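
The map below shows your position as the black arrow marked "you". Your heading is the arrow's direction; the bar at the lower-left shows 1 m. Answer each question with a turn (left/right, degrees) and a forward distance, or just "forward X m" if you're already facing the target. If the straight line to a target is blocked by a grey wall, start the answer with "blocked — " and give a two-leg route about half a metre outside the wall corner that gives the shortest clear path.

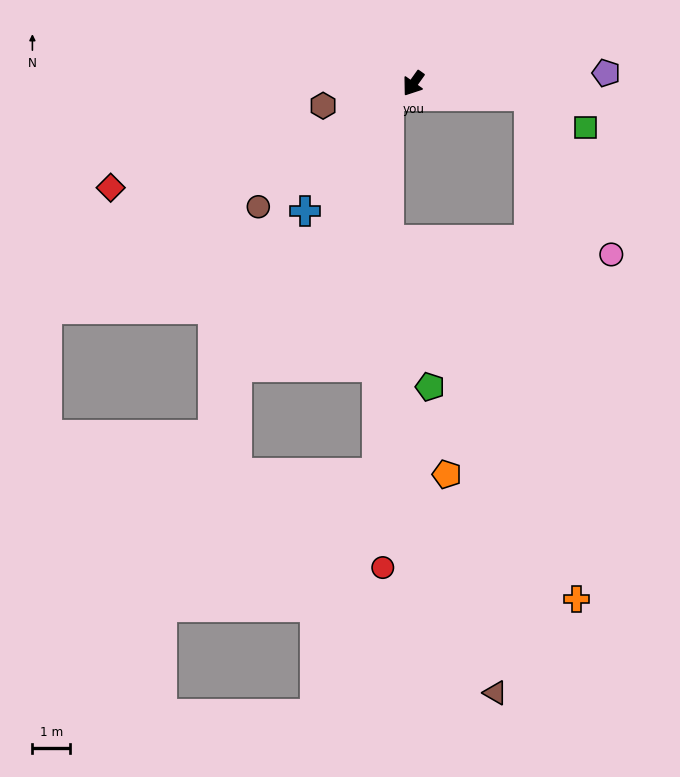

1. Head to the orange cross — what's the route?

blocked — turn left 120°, forward 3.1 m, then turn right 79°, forward 13.3 m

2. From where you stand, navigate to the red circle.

blocked — turn right 31°, forward 0.7 m, then turn left 66°, forward 12.5 m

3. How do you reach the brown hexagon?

turn right 41°, forward 2.4 m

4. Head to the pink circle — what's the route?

blocked — turn left 120°, forward 3.1 m, then turn right 58°, forward 4.7 m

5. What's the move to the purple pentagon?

turn left 129°, forward 5.1 m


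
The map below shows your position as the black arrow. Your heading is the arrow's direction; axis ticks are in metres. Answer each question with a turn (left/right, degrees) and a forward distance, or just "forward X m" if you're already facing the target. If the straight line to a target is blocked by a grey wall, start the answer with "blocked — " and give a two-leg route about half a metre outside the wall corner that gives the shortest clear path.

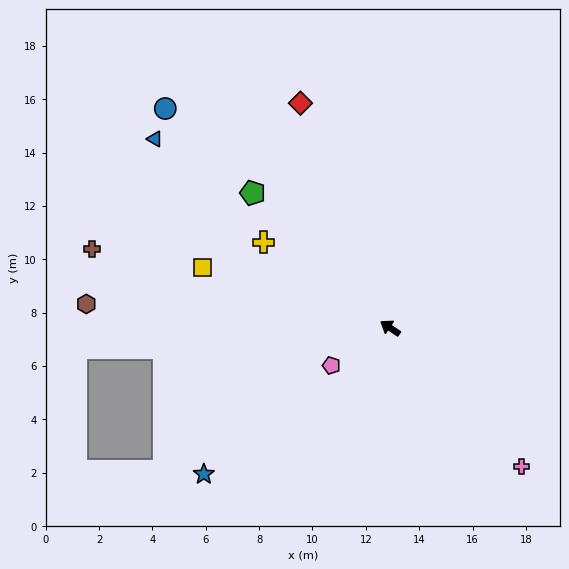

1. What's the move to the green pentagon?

turn right 11°, forward 7.2 m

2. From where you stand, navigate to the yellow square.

turn left 16°, forward 7.4 m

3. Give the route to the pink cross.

turn left 167°, forward 7.2 m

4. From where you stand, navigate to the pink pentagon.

turn left 66°, forward 2.6 m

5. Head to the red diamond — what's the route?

turn right 34°, forward 9.1 m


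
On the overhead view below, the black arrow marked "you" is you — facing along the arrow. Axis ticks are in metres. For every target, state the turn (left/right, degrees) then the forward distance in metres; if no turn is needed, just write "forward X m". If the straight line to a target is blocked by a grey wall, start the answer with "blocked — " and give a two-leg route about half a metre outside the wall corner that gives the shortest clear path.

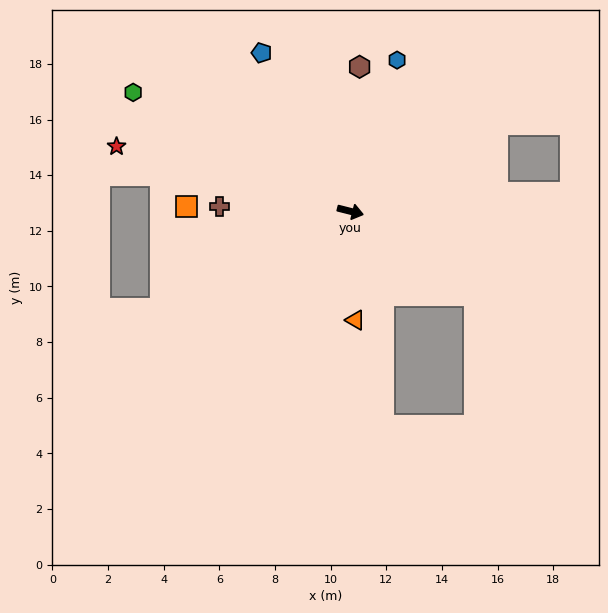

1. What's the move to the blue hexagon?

turn left 87°, forward 5.7 m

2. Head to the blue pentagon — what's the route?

turn left 133°, forward 6.5 m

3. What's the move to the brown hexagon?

turn left 101°, forward 5.2 m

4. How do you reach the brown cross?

turn right 168°, forward 4.7 m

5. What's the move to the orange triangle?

turn right 73°, forward 3.9 m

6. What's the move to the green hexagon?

turn left 165°, forward 8.9 m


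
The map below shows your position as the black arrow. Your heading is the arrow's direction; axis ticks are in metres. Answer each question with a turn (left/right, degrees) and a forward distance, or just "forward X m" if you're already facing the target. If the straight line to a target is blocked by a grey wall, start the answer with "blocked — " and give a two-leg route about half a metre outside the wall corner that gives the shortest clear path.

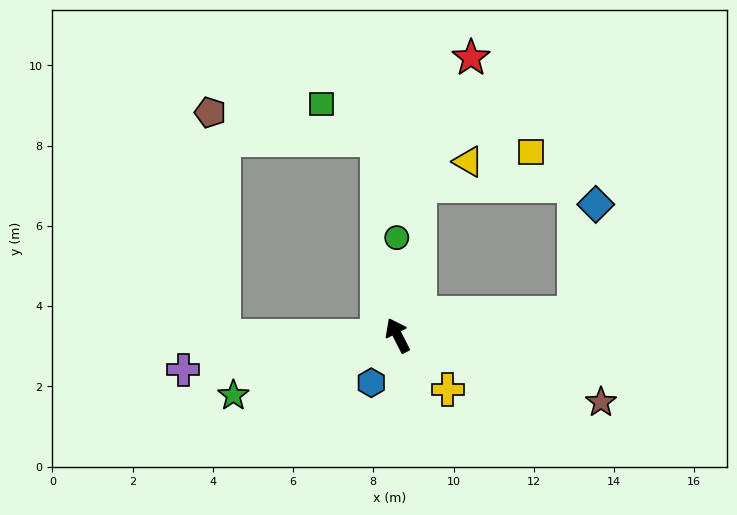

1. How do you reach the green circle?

turn right 26°, forward 2.4 m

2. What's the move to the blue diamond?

blocked — turn right 110°, forward 4.4 m, then turn left 72°, forward 2.8 m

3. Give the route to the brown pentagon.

blocked — turn left 63°, forward 4.3 m, then turn right 86°, forward 5.6 m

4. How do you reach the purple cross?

turn left 72°, forward 5.4 m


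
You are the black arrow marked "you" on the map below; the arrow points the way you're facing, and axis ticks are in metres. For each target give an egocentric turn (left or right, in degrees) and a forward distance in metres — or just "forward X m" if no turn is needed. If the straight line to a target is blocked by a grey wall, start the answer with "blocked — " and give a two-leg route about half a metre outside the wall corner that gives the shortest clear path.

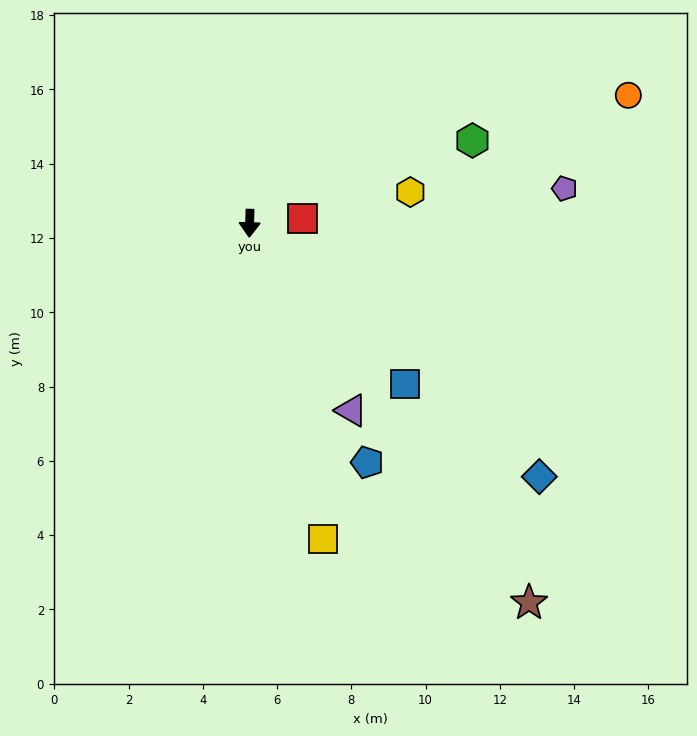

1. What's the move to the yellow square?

turn left 15°, forward 8.7 m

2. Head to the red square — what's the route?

turn left 96°, forward 1.4 m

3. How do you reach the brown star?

turn left 38°, forward 12.7 m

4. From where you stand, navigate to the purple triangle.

turn left 30°, forward 5.7 m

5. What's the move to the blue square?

turn left 46°, forward 6.0 m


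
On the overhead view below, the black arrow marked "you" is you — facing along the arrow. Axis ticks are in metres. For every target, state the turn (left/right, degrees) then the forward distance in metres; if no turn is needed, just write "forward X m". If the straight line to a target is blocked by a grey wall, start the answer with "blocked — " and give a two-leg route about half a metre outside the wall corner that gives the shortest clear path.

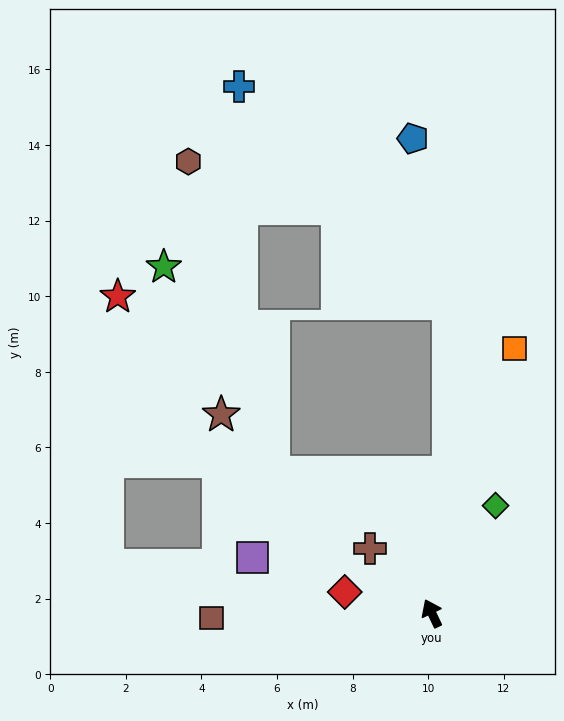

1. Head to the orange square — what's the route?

turn right 43°, forward 7.3 m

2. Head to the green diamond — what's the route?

turn right 56°, forward 3.3 m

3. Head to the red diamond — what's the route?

turn left 51°, forward 2.4 m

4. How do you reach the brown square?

turn left 66°, forward 5.8 m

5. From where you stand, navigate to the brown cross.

turn left 18°, forward 2.4 m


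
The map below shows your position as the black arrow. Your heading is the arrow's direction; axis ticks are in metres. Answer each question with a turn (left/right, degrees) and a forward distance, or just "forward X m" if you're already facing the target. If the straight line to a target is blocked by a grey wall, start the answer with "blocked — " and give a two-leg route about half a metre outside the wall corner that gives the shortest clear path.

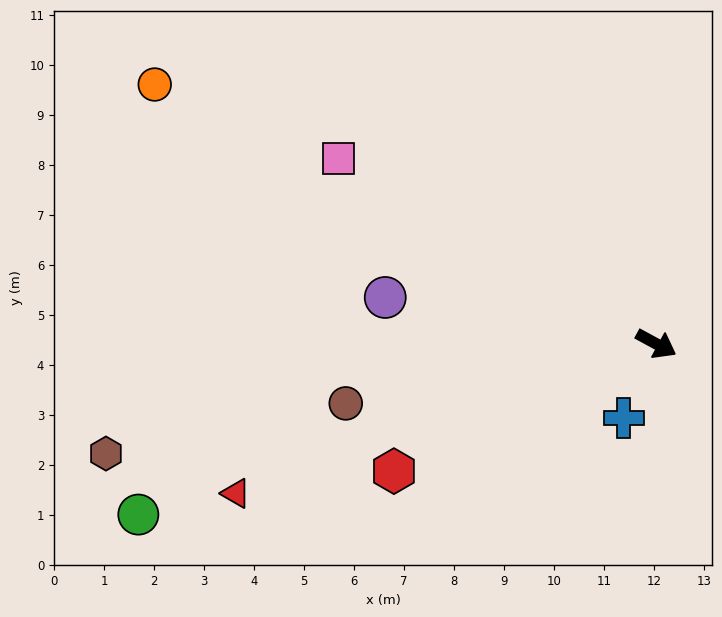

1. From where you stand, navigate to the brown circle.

turn right 141°, forward 6.3 m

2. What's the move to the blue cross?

turn right 85°, forward 1.6 m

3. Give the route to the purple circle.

turn right 161°, forward 5.5 m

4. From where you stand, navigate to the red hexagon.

turn right 126°, forward 5.8 m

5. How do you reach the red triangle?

turn right 132°, forward 8.9 m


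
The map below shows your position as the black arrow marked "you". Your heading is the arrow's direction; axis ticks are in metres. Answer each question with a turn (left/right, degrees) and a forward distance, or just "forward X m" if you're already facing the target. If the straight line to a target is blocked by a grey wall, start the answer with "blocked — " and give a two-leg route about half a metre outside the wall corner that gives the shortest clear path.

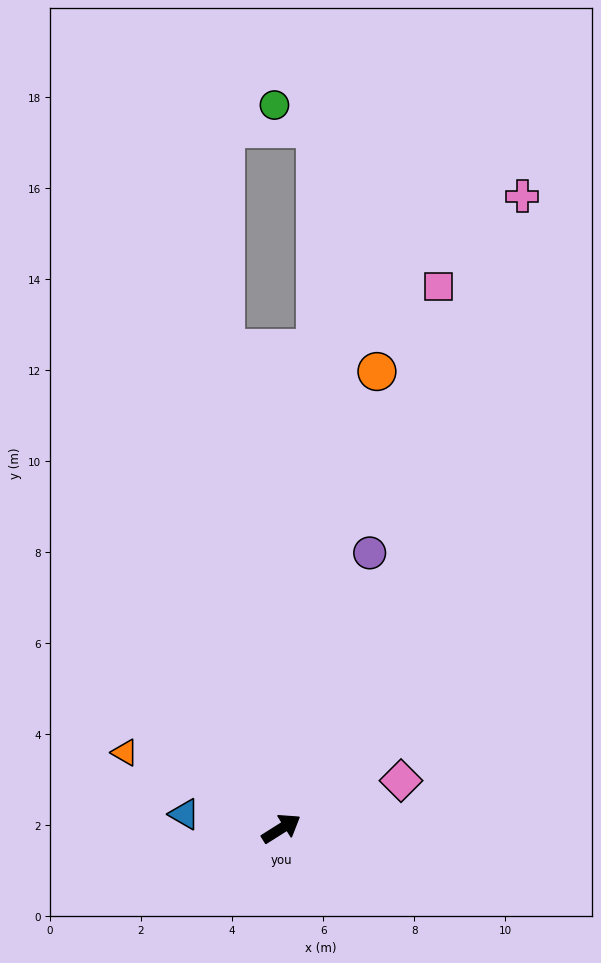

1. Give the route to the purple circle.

turn left 40°, forward 6.4 m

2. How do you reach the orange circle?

turn left 46°, forward 10.2 m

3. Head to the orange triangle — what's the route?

turn left 122°, forward 3.8 m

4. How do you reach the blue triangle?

turn left 139°, forward 2.2 m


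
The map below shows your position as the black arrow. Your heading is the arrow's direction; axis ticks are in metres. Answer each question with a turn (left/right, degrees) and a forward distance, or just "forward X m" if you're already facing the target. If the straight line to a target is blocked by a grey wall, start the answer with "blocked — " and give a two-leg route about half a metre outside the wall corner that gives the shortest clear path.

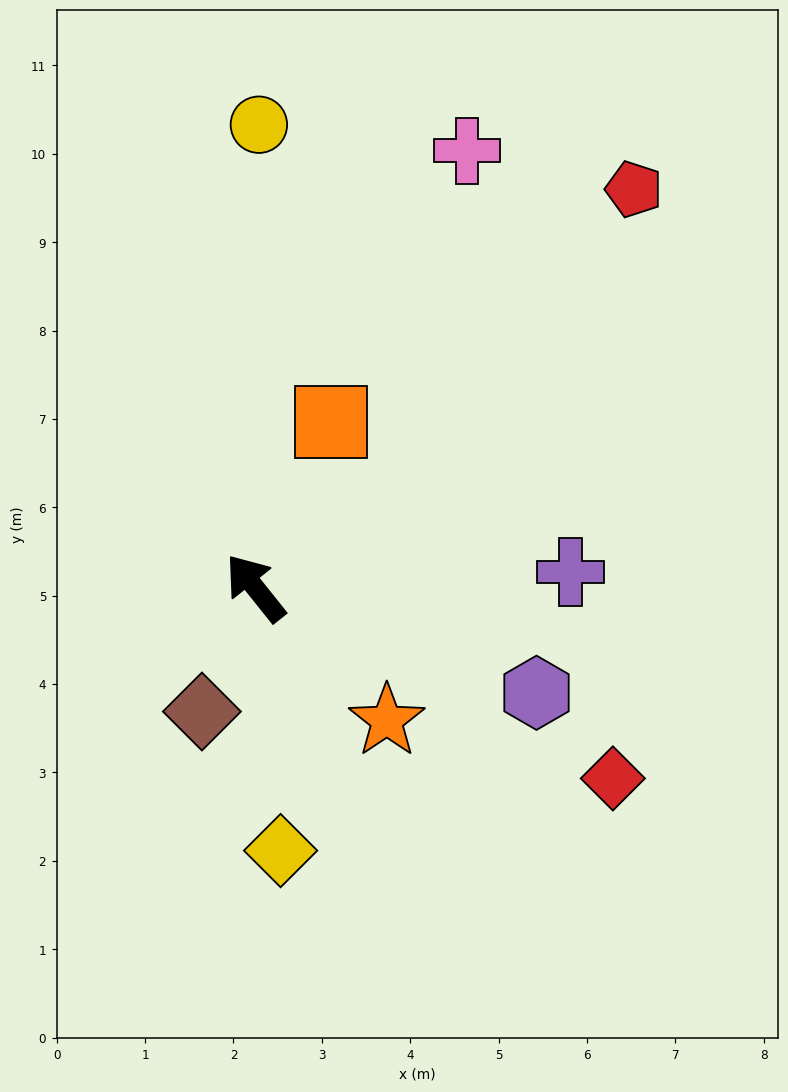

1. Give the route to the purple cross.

turn right 126°, forward 3.6 m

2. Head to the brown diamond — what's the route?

turn left 118°, forward 1.5 m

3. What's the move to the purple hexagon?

turn right 149°, forward 3.4 m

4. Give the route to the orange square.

turn right 63°, forward 2.1 m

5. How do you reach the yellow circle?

turn right 39°, forward 5.2 m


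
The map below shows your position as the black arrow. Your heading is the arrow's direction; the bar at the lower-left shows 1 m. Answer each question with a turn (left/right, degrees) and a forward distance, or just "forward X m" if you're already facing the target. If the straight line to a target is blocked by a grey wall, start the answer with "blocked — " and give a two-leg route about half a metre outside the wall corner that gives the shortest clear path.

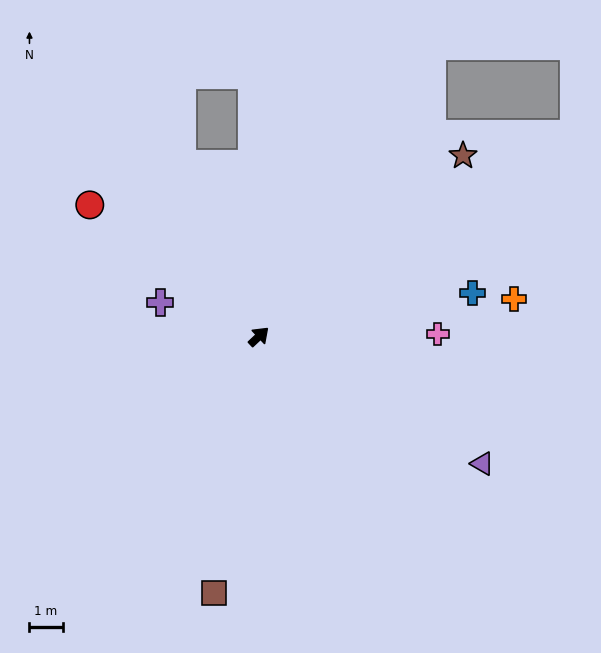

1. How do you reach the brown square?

turn right 143°, forward 7.9 m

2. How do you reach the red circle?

turn left 99°, forward 6.5 m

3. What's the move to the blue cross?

turn right 32°, forward 6.6 m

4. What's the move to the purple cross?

turn left 118°, forward 3.1 m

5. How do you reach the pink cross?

turn right 42°, forward 5.4 m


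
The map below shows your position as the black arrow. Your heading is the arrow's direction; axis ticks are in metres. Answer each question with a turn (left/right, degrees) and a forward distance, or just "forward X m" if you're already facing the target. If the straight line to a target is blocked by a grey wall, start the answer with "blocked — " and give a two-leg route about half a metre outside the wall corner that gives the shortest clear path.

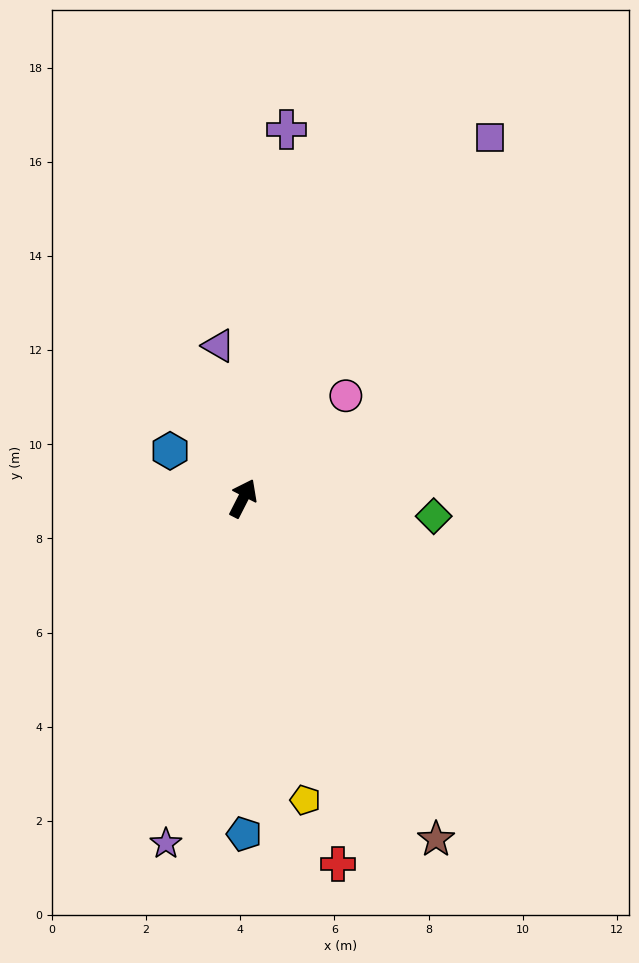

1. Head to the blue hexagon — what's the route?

turn left 84°, forward 1.8 m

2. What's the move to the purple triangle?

turn left 36°, forward 3.3 m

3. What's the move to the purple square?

turn right 7°, forward 9.3 m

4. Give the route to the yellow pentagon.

turn right 141°, forward 6.5 m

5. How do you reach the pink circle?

turn right 18°, forward 3.1 m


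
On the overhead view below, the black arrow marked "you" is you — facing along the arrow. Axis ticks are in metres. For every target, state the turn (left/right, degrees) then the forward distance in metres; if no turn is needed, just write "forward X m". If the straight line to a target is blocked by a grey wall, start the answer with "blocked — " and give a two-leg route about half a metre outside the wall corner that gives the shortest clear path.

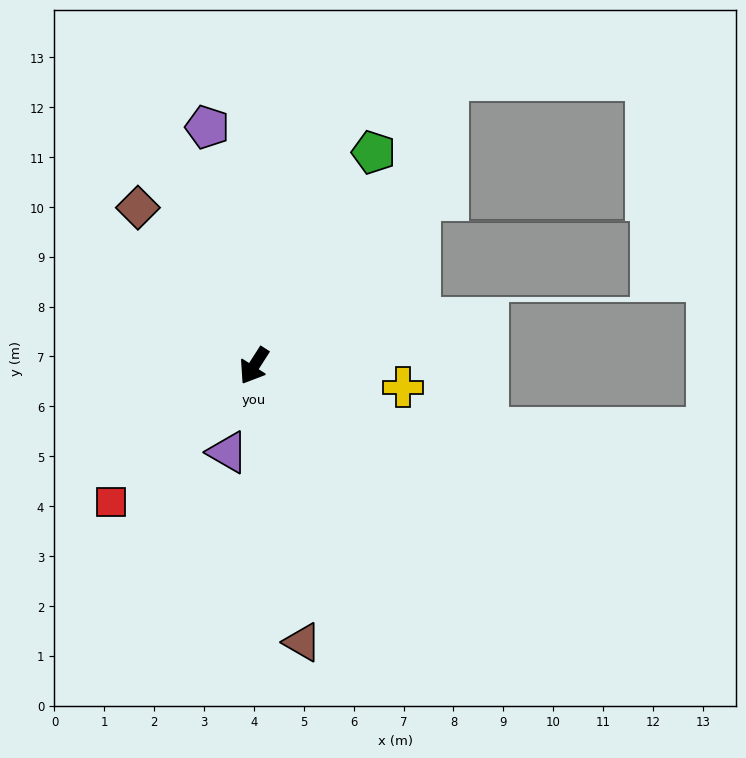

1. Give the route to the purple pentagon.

turn right 136°, forward 4.9 m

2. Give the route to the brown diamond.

turn right 111°, forward 3.9 m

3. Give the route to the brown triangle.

turn left 43°, forward 5.6 m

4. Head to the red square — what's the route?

turn right 14°, forward 4.0 m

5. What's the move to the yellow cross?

turn left 114°, forward 3.0 m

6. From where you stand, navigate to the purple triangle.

turn left 16°, forward 1.8 m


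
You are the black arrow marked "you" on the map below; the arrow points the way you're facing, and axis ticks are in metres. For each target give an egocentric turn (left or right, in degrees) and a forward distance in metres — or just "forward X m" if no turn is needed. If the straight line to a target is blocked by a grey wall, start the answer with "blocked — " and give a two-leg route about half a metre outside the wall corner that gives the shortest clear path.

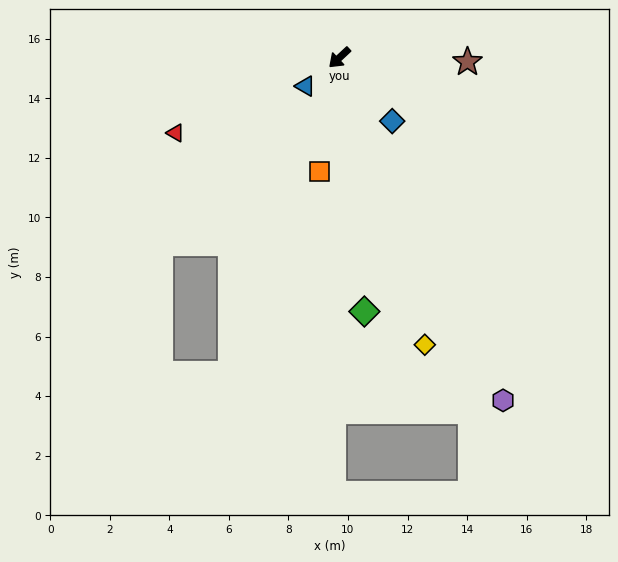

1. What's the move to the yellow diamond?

turn left 64°, forward 10.1 m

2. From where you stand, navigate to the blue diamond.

turn left 87°, forward 2.8 m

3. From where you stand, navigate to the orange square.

turn left 37°, forward 3.9 m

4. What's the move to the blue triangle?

turn right 3°, forward 1.5 m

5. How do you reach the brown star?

turn left 135°, forward 4.3 m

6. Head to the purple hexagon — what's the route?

turn left 73°, forward 12.8 m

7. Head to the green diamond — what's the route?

turn left 53°, forward 8.6 m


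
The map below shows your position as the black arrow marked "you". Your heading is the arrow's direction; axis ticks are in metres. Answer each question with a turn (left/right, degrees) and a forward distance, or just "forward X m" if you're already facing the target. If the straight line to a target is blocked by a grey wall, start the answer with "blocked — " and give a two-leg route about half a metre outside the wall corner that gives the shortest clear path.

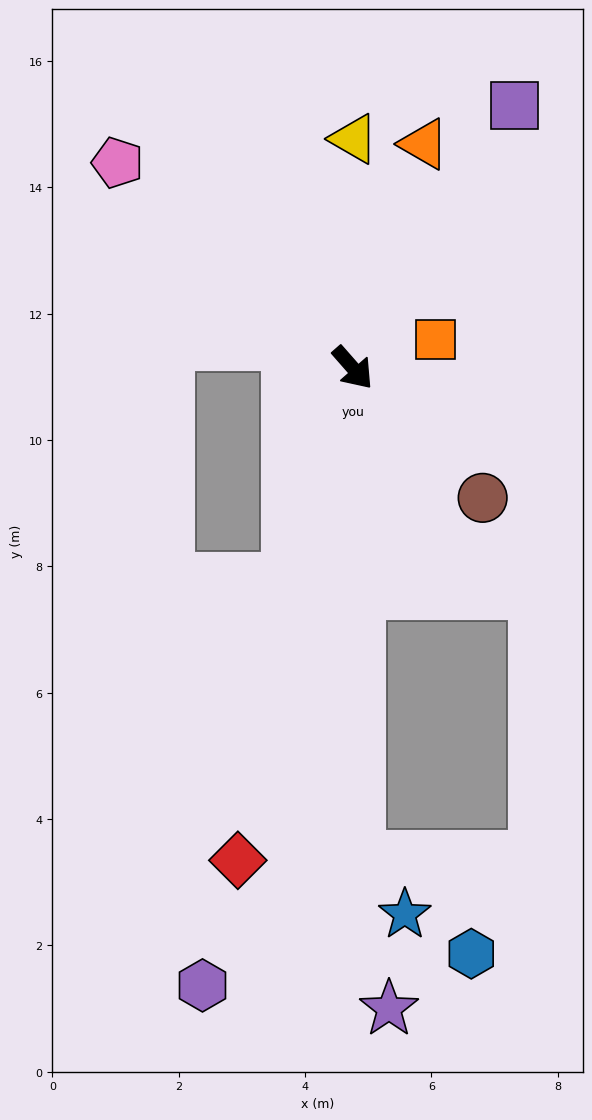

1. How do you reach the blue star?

blocked — turn right 41°, forward 7.8 m, then turn left 39°, forward 1.2 m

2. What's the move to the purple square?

turn left 107°, forward 4.9 m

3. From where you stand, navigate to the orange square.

turn left 68°, forward 1.4 m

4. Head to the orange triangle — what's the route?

turn left 121°, forward 3.7 m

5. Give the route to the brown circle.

turn left 4°, forward 2.9 m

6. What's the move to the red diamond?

turn right 54°, forward 8.0 m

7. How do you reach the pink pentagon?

turn right 172°, forward 4.9 m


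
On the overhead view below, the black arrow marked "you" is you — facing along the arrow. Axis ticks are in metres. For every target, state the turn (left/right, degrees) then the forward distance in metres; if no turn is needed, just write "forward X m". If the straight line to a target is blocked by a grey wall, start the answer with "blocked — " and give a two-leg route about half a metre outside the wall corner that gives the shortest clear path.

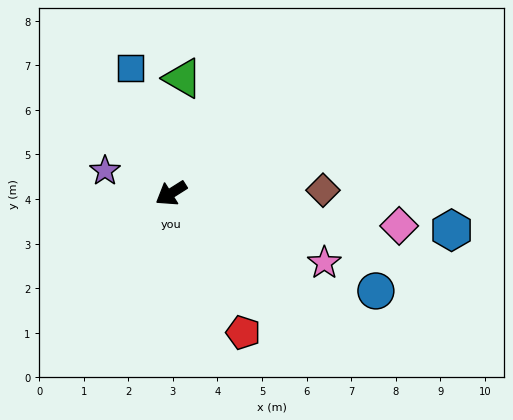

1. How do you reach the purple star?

turn right 51°, forward 1.6 m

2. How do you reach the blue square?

turn right 104°, forward 3.0 m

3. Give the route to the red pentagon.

turn left 85°, forward 3.5 m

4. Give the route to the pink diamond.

turn left 140°, forward 5.2 m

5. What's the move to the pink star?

turn left 123°, forward 3.8 m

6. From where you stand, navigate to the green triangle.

turn right 128°, forward 2.6 m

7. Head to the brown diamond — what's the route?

turn left 149°, forward 3.4 m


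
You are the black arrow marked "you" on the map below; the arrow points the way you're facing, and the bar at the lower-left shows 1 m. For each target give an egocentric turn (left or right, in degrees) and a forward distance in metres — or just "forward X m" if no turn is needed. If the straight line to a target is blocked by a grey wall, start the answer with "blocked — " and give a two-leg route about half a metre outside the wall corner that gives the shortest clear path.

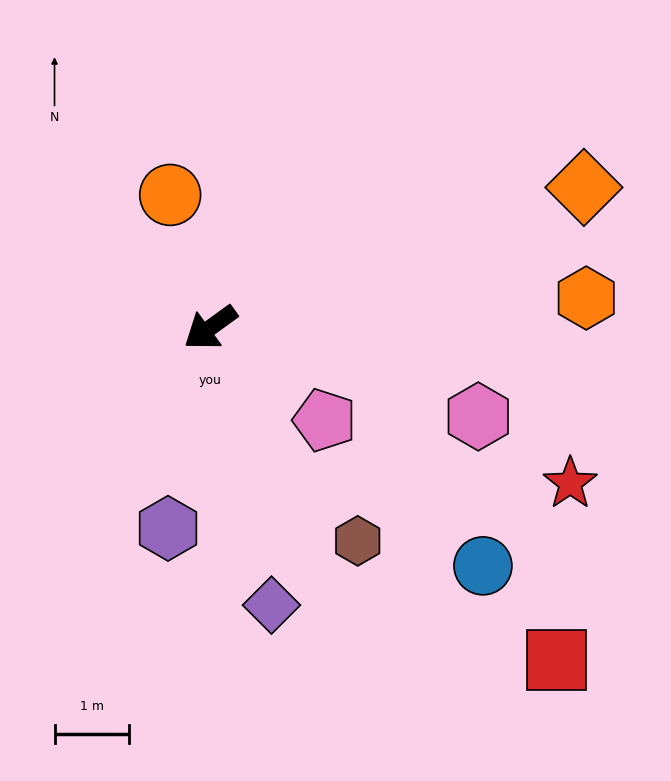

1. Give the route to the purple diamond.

turn left 67°, forward 3.8 m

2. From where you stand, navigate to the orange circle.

turn right 109°, forward 1.9 m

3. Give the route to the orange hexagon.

turn left 149°, forward 5.1 m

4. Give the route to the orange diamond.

turn left 165°, forward 5.4 m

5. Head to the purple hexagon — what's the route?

turn left 42°, forward 2.8 m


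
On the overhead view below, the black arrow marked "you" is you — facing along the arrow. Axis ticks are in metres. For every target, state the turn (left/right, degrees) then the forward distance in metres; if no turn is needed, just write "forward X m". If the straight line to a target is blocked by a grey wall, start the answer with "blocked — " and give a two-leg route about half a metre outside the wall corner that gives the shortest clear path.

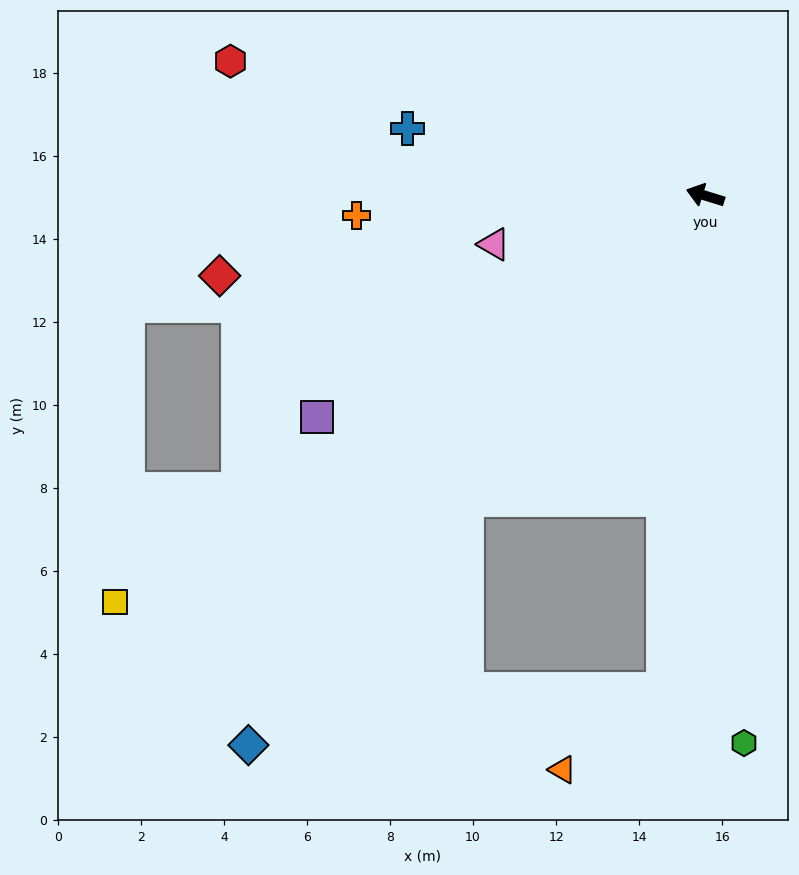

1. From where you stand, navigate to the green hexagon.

turn left 111°, forward 13.2 m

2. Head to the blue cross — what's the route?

turn left 4°, forward 7.4 m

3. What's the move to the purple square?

turn left 47°, forward 10.8 m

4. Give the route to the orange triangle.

blocked — turn left 102°, forward 11.9 m, then turn right 46°, forward 3.1 m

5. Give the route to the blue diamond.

turn left 67°, forward 17.2 m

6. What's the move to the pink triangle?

turn left 30°, forward 5.2 m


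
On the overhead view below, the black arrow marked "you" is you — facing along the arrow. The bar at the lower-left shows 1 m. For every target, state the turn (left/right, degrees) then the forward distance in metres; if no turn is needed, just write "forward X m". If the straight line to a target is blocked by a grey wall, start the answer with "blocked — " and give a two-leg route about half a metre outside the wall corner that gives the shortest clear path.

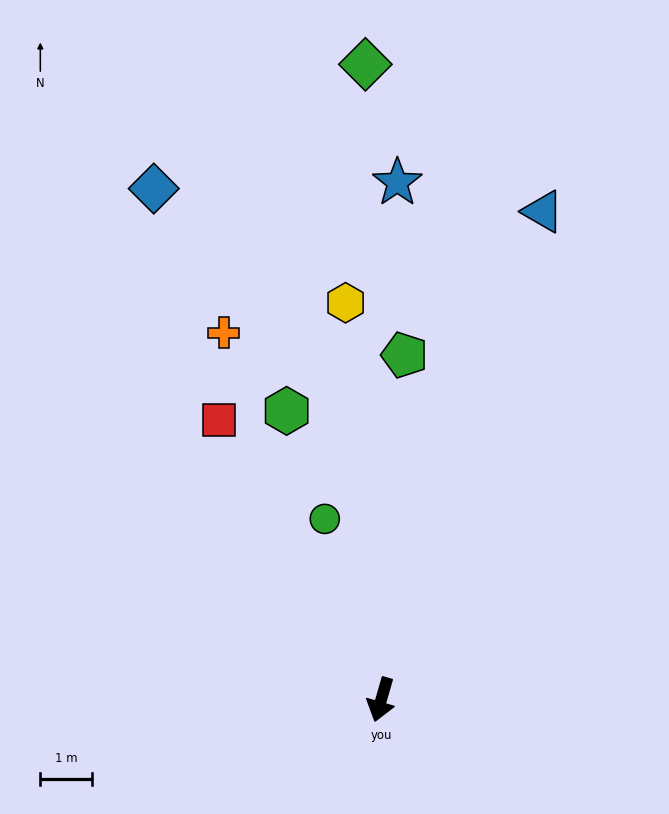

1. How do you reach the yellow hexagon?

turn right 159°, forward 7.7 m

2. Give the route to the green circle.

turn right 147°, forward 3.7 m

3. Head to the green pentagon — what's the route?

turn right 168°, forward 6.7 m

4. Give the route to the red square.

turn right 134°, forward 6.3 m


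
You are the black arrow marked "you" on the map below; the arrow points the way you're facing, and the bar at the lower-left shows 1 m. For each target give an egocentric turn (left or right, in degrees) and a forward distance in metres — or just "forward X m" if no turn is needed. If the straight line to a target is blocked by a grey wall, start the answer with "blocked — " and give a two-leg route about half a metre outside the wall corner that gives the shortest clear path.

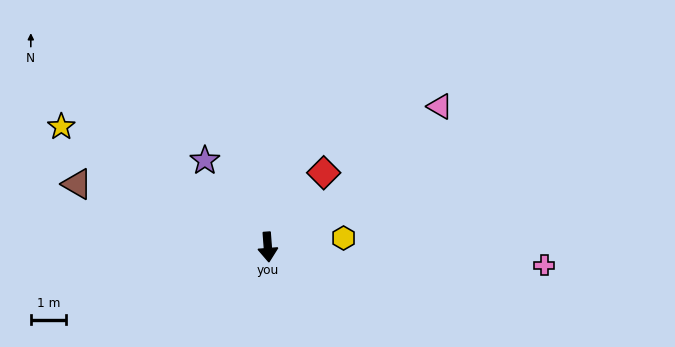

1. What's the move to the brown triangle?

turn right 113°, forward 5.7 m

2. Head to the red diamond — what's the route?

turn left 139°, forward 2.6 m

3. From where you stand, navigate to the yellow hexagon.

turn left 93°, forward 2.2 m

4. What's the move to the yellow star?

turn right 124°, forward 6.8 m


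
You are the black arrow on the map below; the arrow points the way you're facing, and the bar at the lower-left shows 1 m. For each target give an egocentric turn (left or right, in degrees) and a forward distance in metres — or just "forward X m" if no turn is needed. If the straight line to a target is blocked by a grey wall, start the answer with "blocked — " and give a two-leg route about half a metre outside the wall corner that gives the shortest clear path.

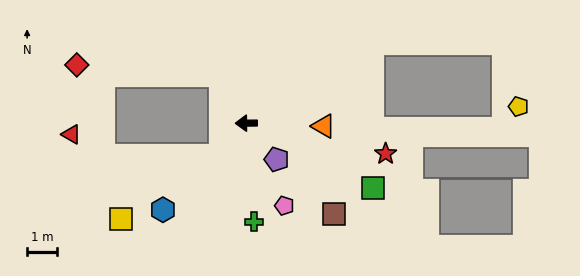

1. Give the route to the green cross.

turn left 94°, forward 3.3 m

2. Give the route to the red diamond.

blocked — turn right 64°, forward 1.8 m, then turn left 60°, forward 4.9 m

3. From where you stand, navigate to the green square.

turn left 152°, forward 4.8 m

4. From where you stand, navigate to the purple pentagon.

turn left 129°, forward 1.6 m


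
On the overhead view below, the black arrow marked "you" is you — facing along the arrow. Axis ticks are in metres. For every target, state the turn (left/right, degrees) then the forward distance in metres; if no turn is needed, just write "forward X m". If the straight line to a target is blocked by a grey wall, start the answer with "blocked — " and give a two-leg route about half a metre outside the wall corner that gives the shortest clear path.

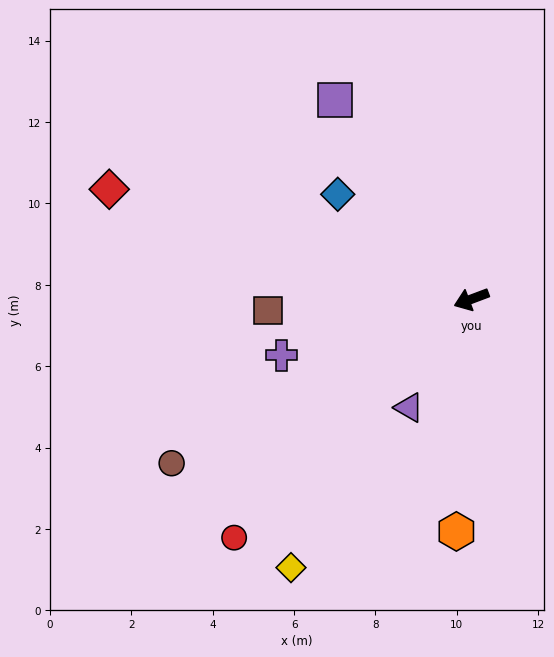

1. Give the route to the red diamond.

turn right 38°, forward 9.3 m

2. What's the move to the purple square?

turn right 76°, forward 5.9 m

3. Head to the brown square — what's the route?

turn right 17°, forward 5.0 m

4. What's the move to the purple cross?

turn right 4°, forward 4.9 m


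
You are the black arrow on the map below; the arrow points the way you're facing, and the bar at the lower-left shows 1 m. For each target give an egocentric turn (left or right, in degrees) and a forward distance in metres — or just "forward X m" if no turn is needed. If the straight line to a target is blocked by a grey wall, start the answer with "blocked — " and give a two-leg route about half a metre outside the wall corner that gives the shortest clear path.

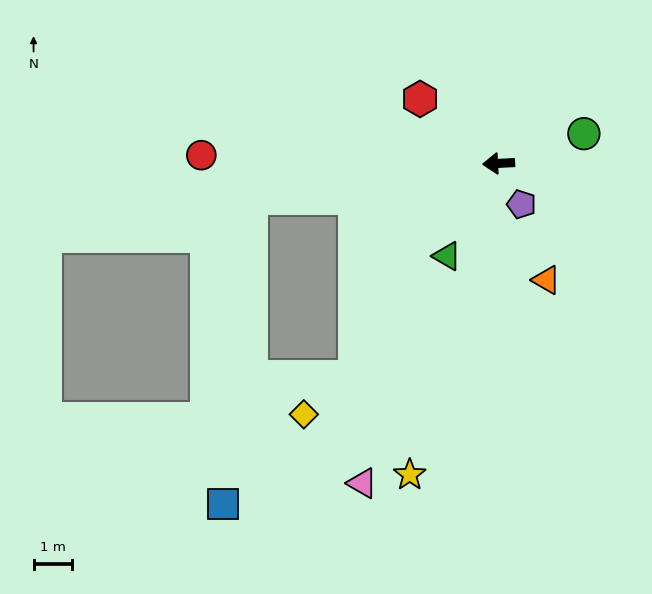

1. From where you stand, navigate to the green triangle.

turn left 58°, forward 2.8 m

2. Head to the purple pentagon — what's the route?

turn left 116°, forward 1.2 m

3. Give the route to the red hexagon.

turn right 42°, forward 2.7 m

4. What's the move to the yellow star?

turn left 71°, forward 8.5 m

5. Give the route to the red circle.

turn right 5°, forward 7.8 m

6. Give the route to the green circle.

turn right 164°, forward 2.4 m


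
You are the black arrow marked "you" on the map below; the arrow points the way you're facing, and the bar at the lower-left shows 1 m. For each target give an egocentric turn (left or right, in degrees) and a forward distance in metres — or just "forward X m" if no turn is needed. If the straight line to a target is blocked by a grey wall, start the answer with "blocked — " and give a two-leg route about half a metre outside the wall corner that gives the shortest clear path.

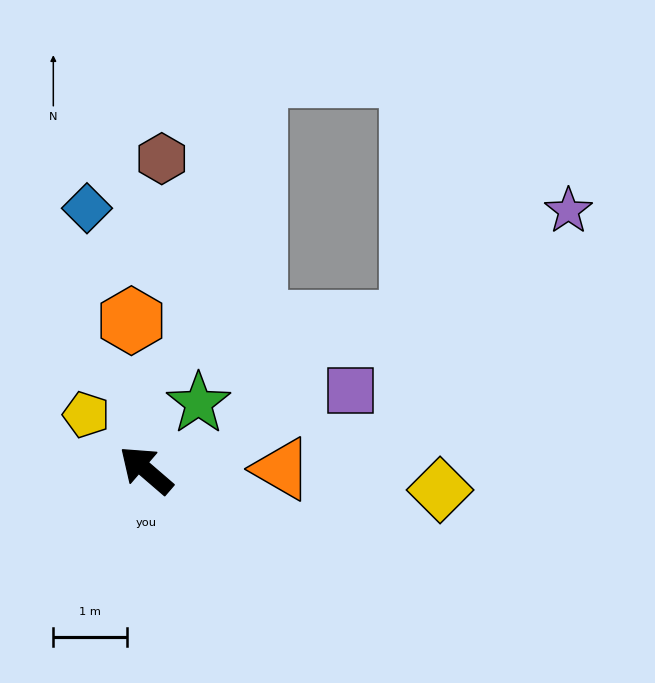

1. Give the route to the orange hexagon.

turn right 44°, forward 2.0 m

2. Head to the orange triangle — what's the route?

turn right 139°, forward 1.8 m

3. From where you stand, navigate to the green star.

turn right 87°, forward 1.2 m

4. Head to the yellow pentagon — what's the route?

turn right 2°, forward 1.1 m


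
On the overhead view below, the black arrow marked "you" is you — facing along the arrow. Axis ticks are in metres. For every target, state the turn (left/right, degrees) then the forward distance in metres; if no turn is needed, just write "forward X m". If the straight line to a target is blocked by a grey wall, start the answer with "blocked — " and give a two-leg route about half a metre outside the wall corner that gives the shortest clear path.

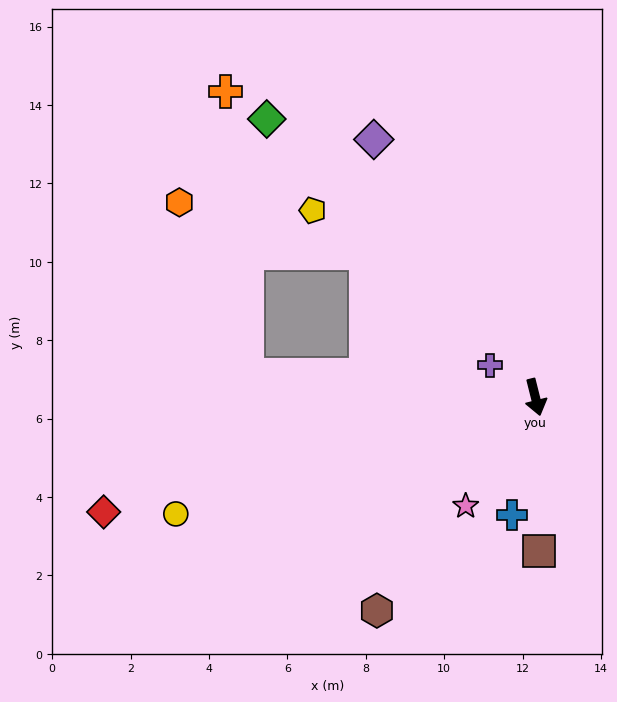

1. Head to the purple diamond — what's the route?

turn right 162°, forward 7.8 m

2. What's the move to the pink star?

turn right 47°, forward 3.3 m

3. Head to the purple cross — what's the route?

turn right 139°, forward 1.4 m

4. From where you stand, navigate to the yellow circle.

turn right 86°, forward 9.6 m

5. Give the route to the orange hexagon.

blocked — turn right 108°, forward 7.4 m, then turn right 65°, forward 4.7 m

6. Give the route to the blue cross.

turn right 25°, forward 3.1 m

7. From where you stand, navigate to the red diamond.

turn right 89°, forward 11.4 m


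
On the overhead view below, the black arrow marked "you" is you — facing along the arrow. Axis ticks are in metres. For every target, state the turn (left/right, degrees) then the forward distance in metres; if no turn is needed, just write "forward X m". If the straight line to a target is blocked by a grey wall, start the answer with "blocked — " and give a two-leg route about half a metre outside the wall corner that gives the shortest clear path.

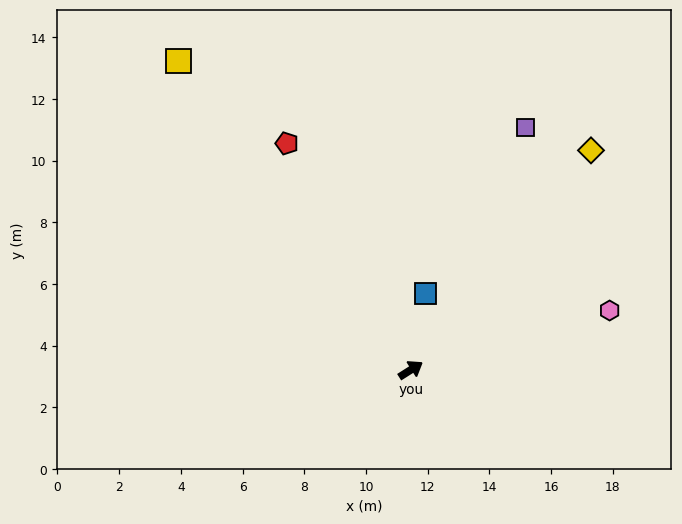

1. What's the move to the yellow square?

turn left 95°, forward 12.5 m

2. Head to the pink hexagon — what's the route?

turn right 16°, forward 6.7 m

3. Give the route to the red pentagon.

turn left 86°, forward 8.4 m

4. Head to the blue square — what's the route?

turn left 47°, forward 2.5 m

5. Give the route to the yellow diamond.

turn left 18°, forward 9.2 m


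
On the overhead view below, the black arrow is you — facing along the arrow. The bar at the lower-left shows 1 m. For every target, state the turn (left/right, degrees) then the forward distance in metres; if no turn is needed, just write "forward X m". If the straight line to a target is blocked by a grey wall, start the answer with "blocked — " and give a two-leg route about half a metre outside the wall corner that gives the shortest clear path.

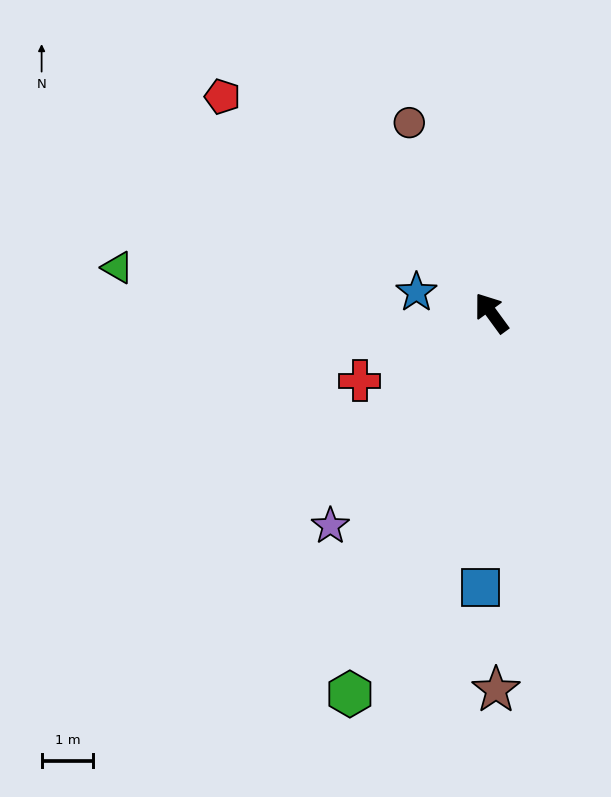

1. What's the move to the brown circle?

turn right 13°, forward 4.0 m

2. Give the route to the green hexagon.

turn left 123°, forward 7.9 m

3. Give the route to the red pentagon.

turn left 15°, forward 6.7 m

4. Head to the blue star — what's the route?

turn left 38°, forward 1.5 m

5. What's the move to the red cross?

turn left 81°, forward 2.9 m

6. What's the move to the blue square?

turn left 142°, forward 5.3 m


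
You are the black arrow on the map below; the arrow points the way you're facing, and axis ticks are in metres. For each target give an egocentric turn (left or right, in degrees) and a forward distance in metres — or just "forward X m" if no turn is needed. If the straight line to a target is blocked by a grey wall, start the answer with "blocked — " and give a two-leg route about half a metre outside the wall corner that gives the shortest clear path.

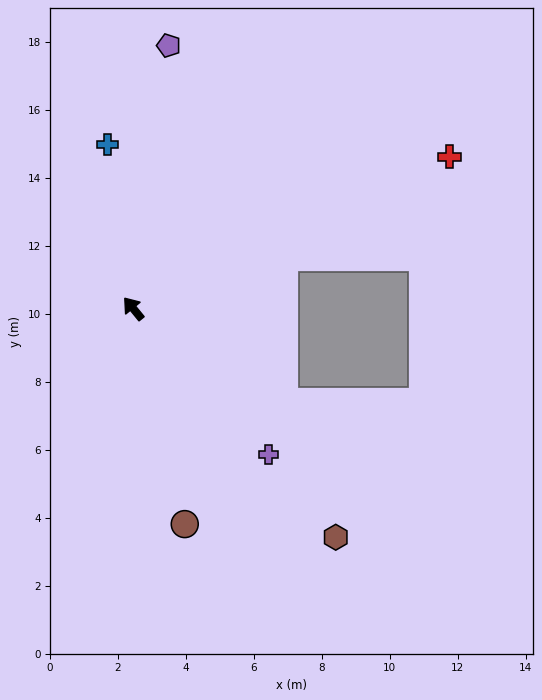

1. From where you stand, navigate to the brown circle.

turn left 154°, forward 6.5 m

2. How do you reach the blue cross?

turn right 30°, forward 4.9 m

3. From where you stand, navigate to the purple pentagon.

turn right 47°, forward 7.8 m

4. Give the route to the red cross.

turn right 104°, forward 10.3 m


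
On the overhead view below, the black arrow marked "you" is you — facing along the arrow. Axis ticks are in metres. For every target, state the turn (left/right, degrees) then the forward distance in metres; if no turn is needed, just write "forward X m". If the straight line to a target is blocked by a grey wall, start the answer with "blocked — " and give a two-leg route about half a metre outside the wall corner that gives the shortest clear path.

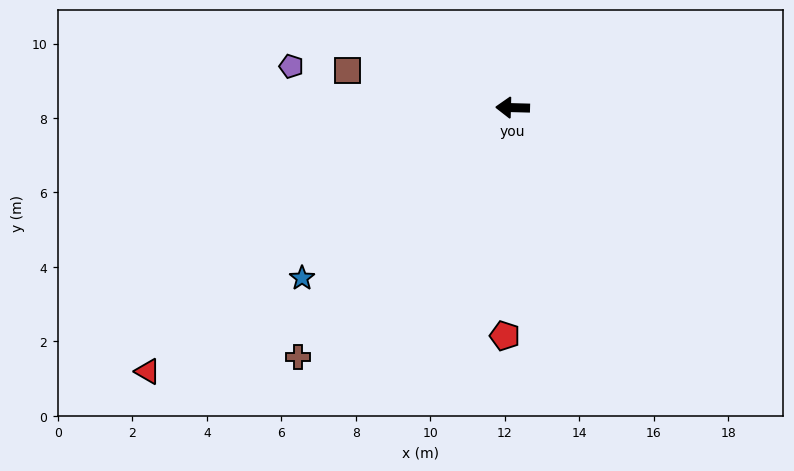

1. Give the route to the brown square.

turn right 11°, forward 4.6 m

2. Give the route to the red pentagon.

turn left 90°, forward 6.1 m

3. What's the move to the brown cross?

turn left 51°, forward 8.8 m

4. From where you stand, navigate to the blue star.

turn left 41°, forward 7.3 m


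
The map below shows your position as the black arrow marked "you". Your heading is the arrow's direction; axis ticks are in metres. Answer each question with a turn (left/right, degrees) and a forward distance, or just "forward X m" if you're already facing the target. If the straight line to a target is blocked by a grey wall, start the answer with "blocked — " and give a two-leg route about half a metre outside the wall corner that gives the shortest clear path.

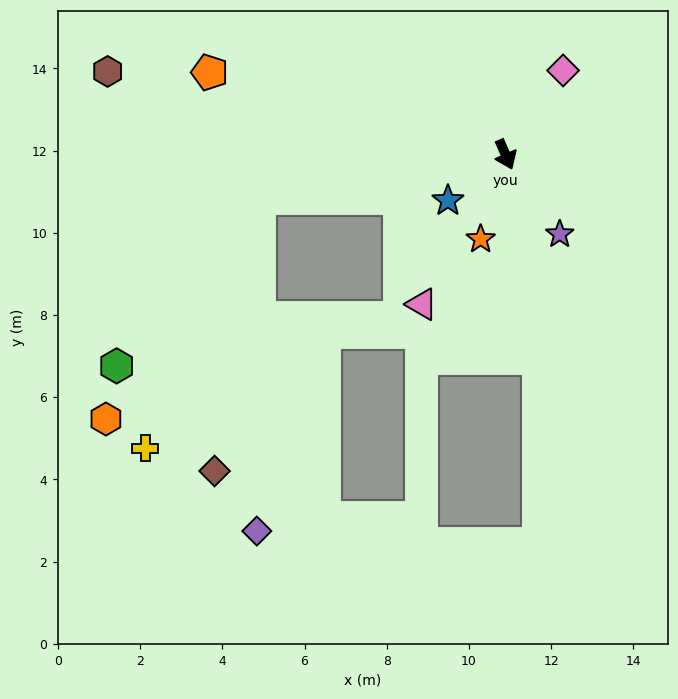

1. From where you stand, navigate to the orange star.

turn right 40°, forward 2.1 m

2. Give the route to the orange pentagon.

turn right 129°, forward 7.5 m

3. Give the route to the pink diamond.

turn left 122°, forward 2.5 m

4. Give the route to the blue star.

turn right 75°, forward 1.8 m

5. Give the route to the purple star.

turn left 11°, forward 2.3 m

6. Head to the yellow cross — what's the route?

blocked — turn right 104°, forward 6.1 m, then turn left 56°, forward 6.7 m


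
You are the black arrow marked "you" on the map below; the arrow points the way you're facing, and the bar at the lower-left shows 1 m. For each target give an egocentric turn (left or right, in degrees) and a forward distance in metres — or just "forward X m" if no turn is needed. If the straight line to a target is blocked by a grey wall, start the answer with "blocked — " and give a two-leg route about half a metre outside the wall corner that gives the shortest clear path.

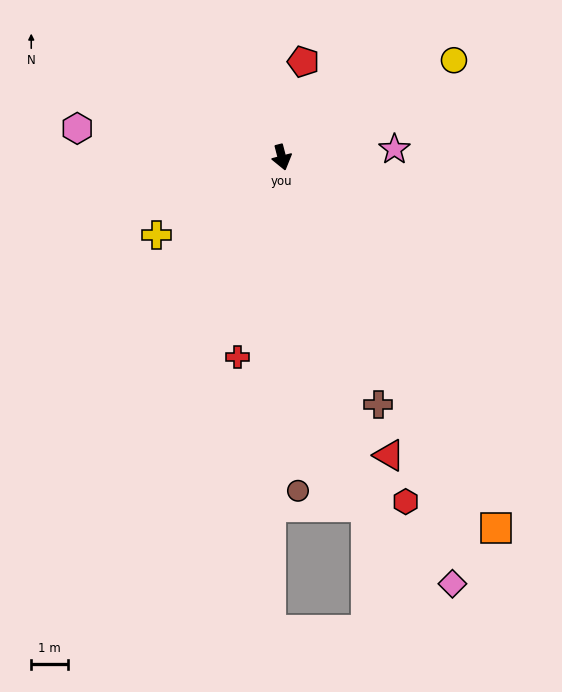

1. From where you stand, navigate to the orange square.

turn left 15°, forward 11.8 m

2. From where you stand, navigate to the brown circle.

turn right 12°, forward 9.2 m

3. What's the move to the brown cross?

turn left 7°, forward 7.3 m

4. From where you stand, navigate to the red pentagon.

turn left 153°, forward 2.7 m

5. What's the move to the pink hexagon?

turn right 113°, forward 5.7 m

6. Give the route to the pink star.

turn left 80°, forward 3.1 m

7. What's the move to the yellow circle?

turn left 105°, forward 5.4 m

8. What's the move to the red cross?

turn right 27°, forward 5.6 m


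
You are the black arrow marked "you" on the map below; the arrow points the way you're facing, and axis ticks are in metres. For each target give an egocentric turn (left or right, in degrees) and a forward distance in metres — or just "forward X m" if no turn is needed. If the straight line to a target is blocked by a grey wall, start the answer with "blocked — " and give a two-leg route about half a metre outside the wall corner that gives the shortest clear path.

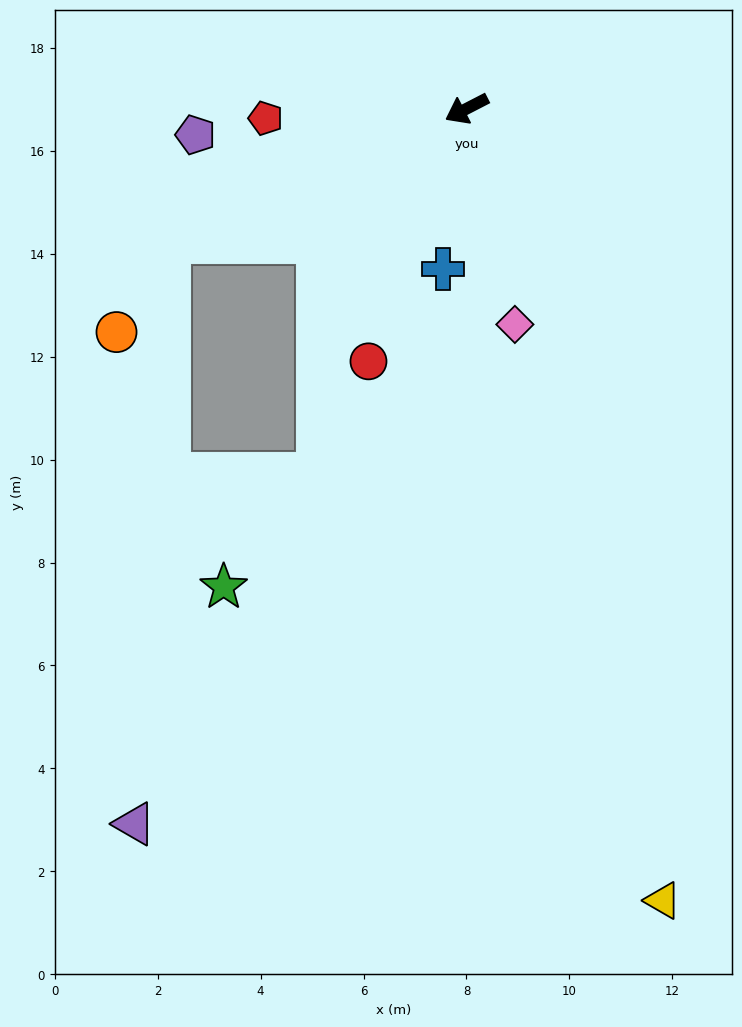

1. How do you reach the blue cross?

turn left 54°, forward 3.1 m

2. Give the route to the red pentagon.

turn right 25°, forward 3.9 m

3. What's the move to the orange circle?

blocked — turn right 3°, forward 6.3 m, then turn left 36°, forward 2.0 m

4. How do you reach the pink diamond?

turn left 75°, forward 4.3 m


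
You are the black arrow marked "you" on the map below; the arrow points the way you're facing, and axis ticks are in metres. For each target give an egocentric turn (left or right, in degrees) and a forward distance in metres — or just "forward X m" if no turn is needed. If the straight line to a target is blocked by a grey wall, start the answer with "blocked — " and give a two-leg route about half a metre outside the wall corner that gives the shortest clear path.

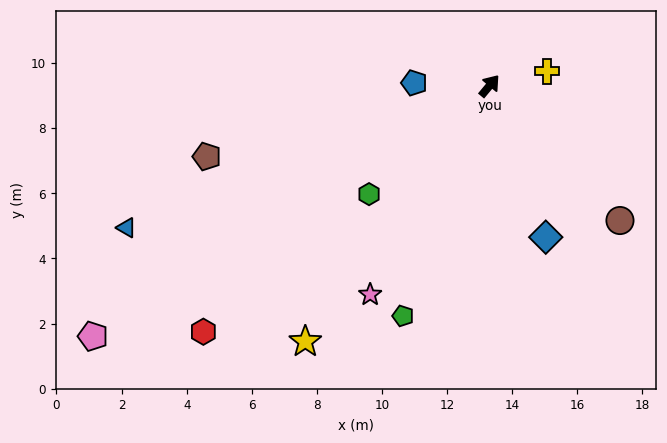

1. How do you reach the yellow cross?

turn right 36°, forward 1.8 m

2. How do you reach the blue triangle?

turn left 151°, forward 12.0 m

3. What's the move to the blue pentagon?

turn left 128°, forward 2.3 m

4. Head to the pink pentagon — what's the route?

turn left 162°, forward 14.4 m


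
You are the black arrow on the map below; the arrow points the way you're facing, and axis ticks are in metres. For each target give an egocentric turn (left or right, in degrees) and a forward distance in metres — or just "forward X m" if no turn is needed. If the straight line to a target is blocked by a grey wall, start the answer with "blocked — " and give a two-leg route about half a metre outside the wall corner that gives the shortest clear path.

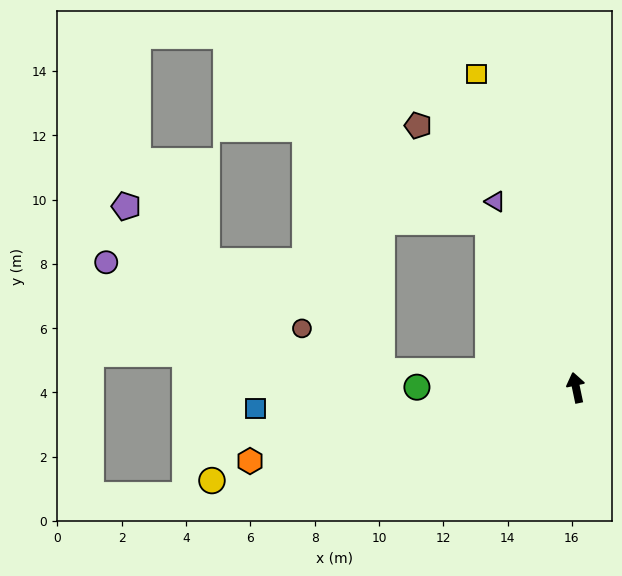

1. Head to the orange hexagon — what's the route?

turn left 91°, forward 10.4 m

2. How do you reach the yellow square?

turn left 6°, forward 10.2 m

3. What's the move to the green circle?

turn left 78°, forward 4.9 m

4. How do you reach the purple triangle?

turn left 12°, forward 6.3 m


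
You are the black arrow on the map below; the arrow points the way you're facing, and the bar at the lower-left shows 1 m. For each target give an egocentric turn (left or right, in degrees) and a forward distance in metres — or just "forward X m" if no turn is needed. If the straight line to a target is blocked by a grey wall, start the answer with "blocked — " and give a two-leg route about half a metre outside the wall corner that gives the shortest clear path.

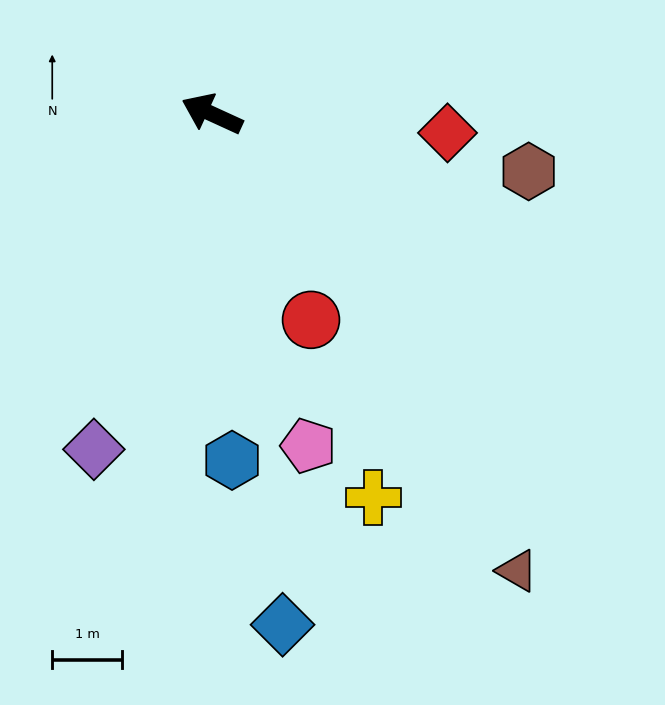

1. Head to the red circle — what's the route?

turn left 140°, forward 3.3 m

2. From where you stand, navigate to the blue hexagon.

turn left 118°, forward 5.0 m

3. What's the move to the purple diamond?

turn left 95°, forward 5.1 m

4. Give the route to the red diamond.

turn right 160°, forward 3.4 m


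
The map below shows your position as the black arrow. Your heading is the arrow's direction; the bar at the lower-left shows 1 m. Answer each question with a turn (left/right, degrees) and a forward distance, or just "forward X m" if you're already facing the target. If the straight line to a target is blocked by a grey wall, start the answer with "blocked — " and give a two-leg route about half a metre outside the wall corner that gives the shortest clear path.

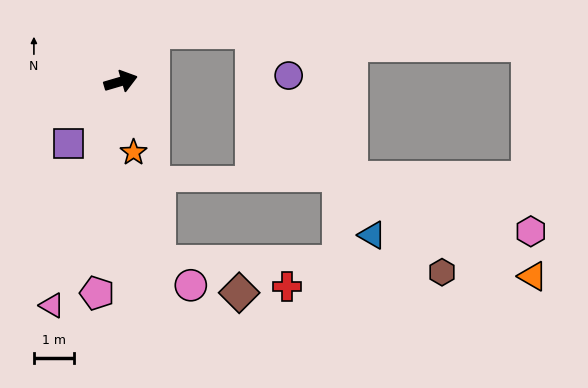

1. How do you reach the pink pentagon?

turn right 113°, forward 5.3 m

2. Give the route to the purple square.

turn right 146°, forward 2.0 m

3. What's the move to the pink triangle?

turn right 123°, forward 5.9 m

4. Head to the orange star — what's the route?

turn right 96°, forward 1.8 m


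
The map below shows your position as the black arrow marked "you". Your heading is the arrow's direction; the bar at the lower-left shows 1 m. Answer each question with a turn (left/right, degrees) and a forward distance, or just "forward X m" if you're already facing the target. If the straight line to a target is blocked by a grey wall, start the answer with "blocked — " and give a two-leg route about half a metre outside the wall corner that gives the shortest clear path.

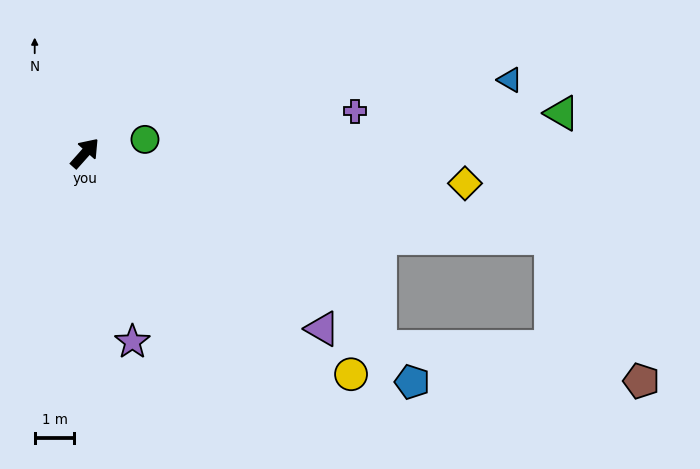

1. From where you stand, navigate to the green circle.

turn right 35°, forward 1.5 m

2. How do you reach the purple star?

turn right 124°, forward 4.9 m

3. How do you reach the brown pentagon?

blocked — turn right 59°, forward 11.9 m, then turn right 47°, forward 4.3 m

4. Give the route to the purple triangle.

turn right 85°, forward 7.4 m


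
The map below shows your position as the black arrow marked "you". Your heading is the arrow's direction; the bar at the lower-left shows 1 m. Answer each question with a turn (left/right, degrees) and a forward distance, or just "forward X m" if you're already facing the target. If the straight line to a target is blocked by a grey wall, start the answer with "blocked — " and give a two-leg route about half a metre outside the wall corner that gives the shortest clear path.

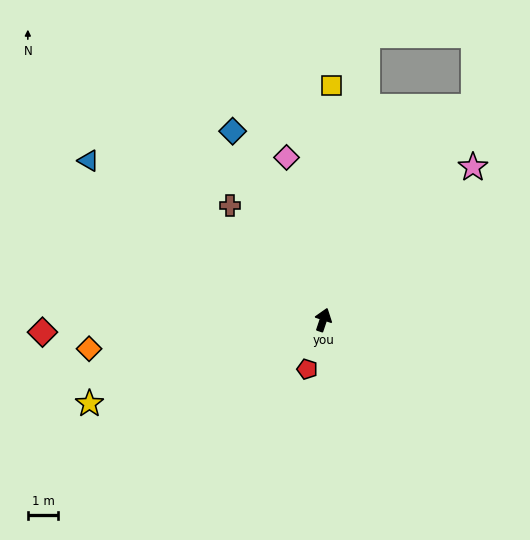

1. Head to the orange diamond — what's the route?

turn left 116°, forward 7.7 m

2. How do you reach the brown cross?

turn left 58°, forward 4.8 m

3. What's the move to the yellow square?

turn left 17°, forward 7.7 m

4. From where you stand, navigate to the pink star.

turn right 26°, forward 7.0 m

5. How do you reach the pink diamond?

turn left 31°, forward 5.4 m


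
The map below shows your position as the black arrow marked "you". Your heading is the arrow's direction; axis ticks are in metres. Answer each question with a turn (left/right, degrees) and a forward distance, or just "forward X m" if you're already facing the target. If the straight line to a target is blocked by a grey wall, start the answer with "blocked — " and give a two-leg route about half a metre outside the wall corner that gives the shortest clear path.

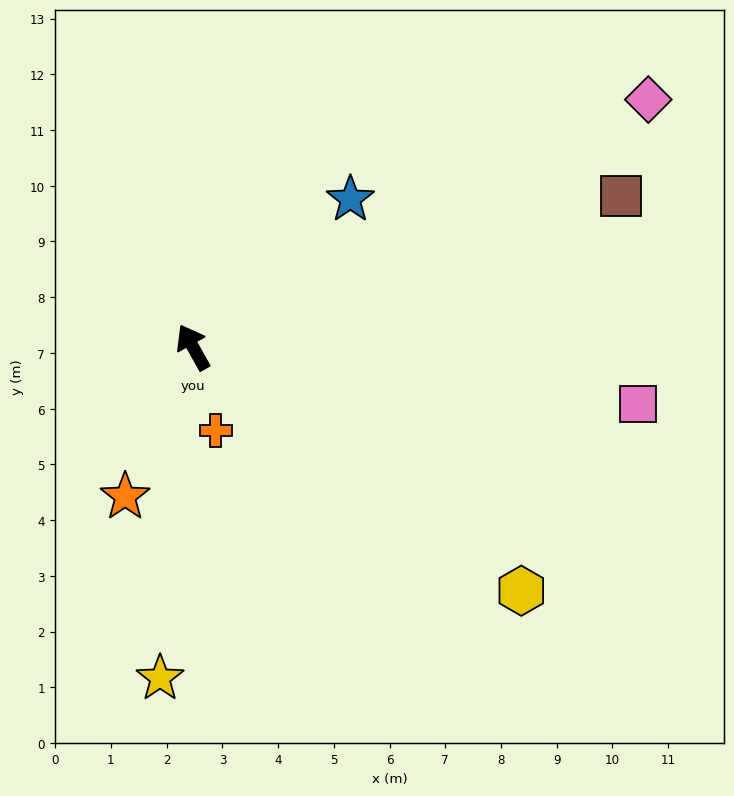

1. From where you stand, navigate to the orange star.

turn left 126°, forward 2.9 m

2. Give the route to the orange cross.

turn left 166°, forward 1.6 m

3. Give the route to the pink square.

turn right 127°, forward 8.1 m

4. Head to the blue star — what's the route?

turn right 76°, forward 3.9 m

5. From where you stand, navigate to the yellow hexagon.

turn right 156°, forward 7.3 m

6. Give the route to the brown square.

turn right 100°, forward 8.1 m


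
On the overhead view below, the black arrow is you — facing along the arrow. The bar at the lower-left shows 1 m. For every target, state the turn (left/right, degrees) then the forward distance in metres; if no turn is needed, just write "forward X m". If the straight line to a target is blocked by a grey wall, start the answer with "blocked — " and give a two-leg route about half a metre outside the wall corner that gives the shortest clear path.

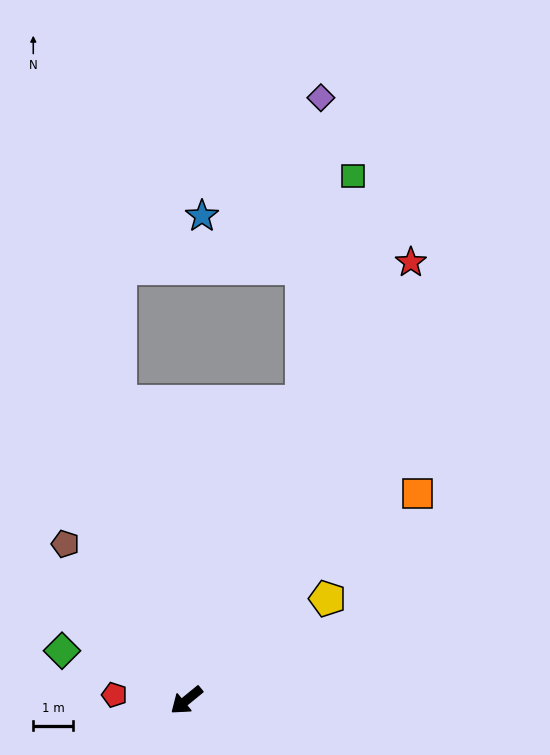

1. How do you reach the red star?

turn right 156°, forward 12.4 m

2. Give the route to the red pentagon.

turn right 43°, forward 1.8 m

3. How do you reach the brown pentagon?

turn right 91°, forward 5.0 m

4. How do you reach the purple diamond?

blocked — turn right 150°, forward 8.0 m, then turn left 17°, forward 7.7 m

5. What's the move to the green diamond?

turn right 61°, forward 3.4 m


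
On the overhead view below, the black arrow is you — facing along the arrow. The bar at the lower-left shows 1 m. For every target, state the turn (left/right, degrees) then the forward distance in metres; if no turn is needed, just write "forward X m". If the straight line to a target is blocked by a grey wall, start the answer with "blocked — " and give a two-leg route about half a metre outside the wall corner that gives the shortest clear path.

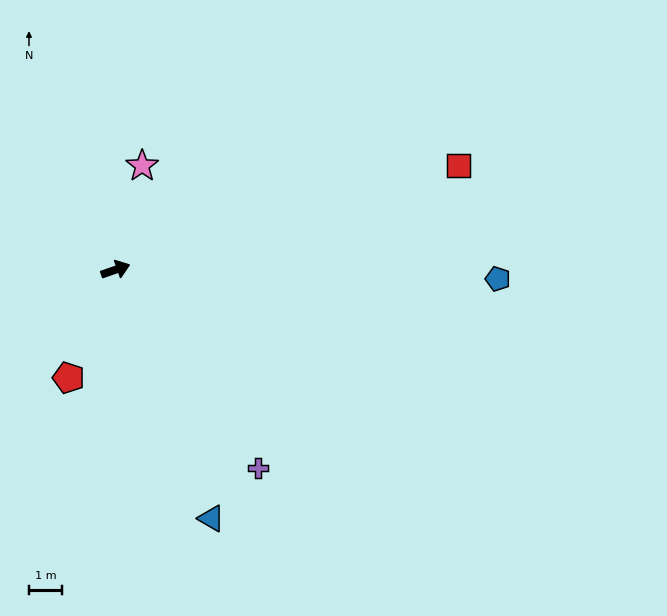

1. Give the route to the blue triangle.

turn right 88°, forward 8.0 m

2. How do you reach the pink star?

turn left 56°, forward 3.2 m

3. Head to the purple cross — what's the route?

turn right 74°, forward 7.3 m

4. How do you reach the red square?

turn right 2°, forward 10.8 m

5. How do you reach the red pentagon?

turn right 133°, forward 3.5 m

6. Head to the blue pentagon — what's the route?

turn right 21°, forward 11.5 m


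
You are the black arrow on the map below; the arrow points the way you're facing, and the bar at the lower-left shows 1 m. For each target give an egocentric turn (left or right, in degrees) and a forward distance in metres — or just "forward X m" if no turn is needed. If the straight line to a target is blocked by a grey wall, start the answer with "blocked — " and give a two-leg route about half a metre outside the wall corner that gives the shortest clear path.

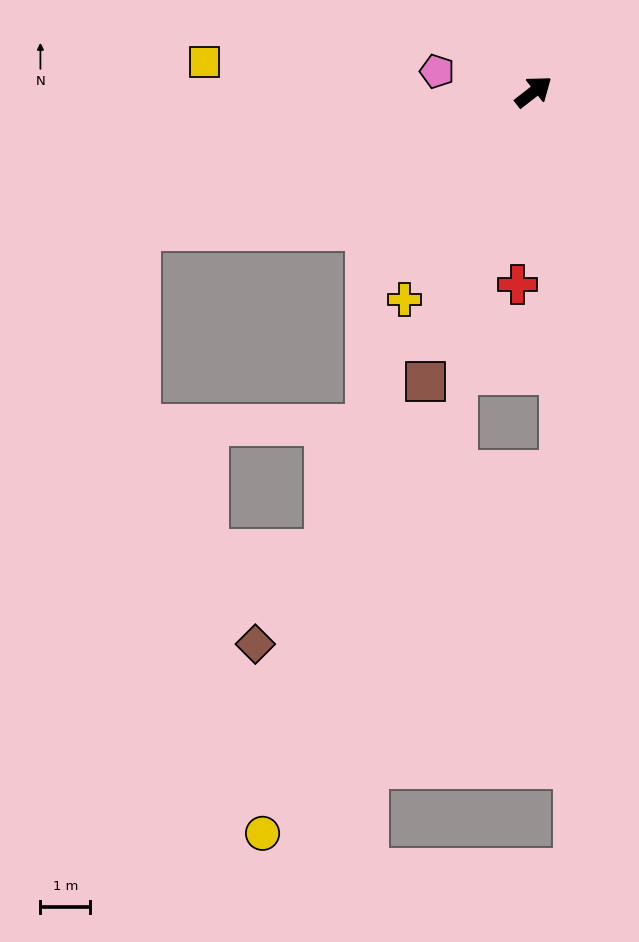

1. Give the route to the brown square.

turn right 148°, forward 6.2 m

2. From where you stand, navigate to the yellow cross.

turn right 160°, forward 4.9 m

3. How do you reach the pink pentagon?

turn left 130°, forward 2.0 m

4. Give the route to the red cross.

turn right 133°, forward 3.9 m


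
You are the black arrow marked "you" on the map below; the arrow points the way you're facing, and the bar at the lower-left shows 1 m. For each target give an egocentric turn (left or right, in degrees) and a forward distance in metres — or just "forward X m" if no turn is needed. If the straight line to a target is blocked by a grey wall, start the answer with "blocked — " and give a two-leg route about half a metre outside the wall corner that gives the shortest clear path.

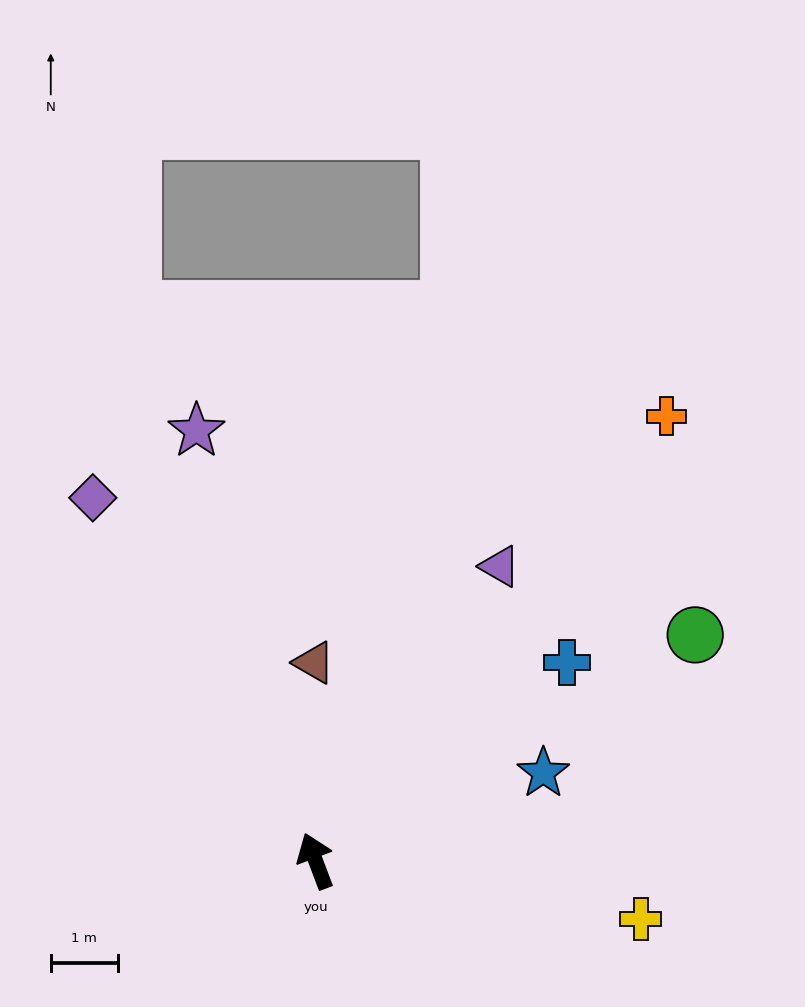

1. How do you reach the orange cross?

turn right 59°, forward 8.5 m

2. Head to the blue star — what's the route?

turn right 90°, forward 3.7 m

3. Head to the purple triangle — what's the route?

turn right 53°, forward 5.2 m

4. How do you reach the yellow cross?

turn right 121°, forward 4.9 m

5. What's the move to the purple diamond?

turn left 11°, forward 6.4 m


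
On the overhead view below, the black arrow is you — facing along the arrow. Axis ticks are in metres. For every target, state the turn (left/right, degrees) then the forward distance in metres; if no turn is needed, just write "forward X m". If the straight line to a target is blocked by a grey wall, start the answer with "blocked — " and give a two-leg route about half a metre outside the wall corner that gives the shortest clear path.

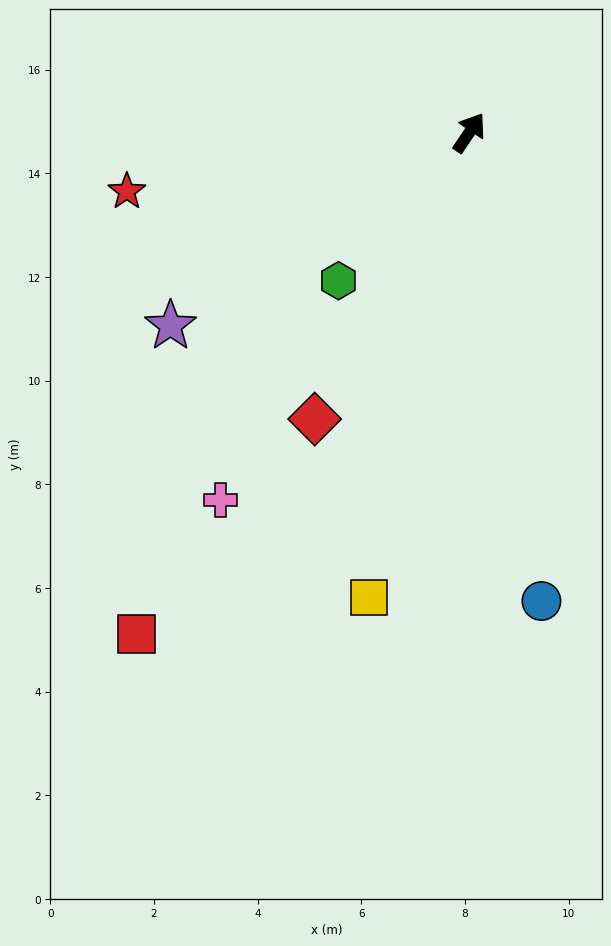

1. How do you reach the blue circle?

turn right 137°, forward 9.1 m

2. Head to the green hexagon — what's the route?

turn left 172°, forward 3.8 m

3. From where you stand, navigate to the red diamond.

turn right 174°, forward 6.3 m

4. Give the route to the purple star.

turn left 157°, forward 6.9 m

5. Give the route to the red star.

turn left 134°, forward 6.7 m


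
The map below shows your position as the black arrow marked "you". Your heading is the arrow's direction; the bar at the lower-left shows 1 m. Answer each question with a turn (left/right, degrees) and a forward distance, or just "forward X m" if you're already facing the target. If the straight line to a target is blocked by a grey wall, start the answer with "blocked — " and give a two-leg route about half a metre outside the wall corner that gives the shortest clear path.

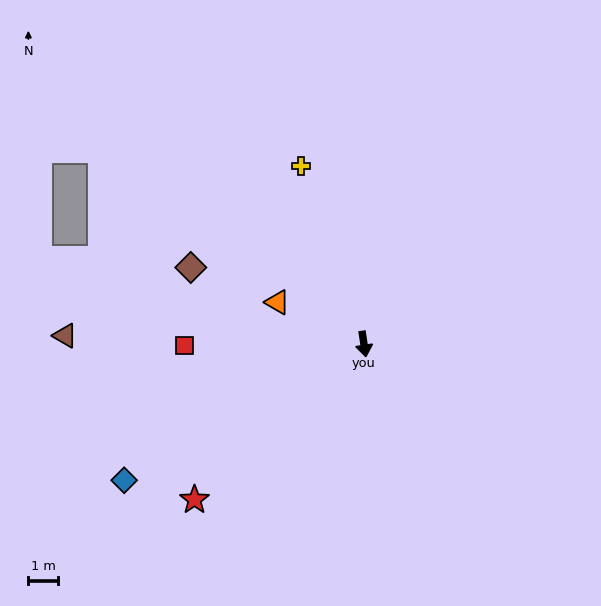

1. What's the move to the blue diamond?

turn right 69°, forward 9.2 m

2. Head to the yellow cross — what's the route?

turn right 169°, forward 6.3 m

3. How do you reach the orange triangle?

turn right 124°, forward 3.2 m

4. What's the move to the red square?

turn right 98°, forward 6.0 m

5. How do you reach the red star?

turn right 56°, forward 7.6 m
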